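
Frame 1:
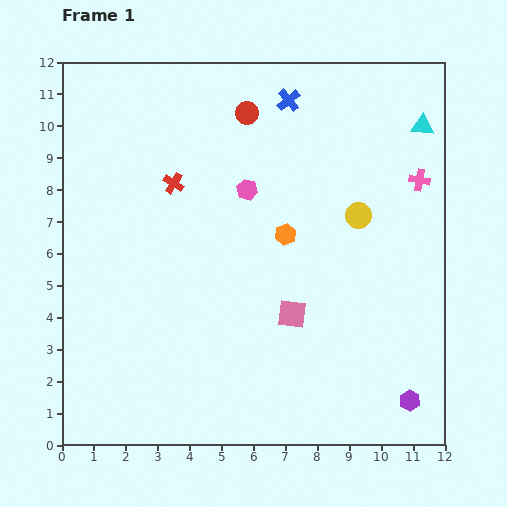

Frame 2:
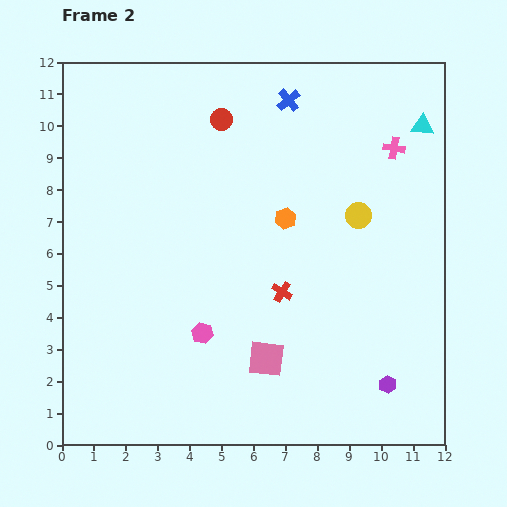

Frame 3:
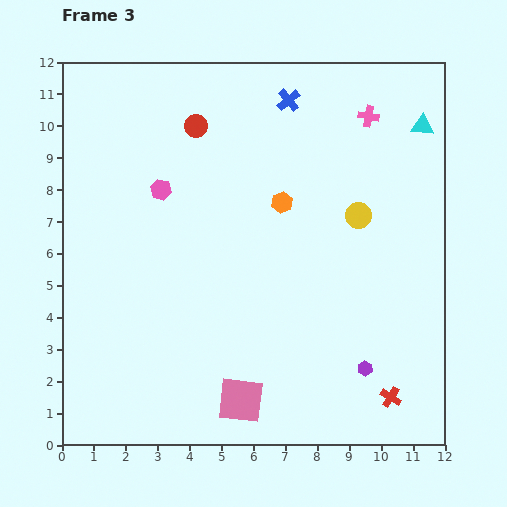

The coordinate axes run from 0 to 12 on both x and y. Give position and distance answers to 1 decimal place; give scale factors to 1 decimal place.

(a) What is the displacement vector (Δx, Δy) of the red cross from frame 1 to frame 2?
(3.4, -3.4)

The red cross was at (3.5, 8.2) in frame 1 and (6.9, 4.8) in frame 2.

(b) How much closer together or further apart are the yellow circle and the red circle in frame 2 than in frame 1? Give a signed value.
+0.5

Distance in frame 1: 4.7. Distance in frame 2: 5.2.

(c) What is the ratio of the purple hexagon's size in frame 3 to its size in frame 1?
0.7×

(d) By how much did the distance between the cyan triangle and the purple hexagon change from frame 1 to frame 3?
-0.8

Distance in frame 1: 8.6. Distance in frame 3: 7.8.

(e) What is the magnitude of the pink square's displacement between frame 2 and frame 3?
1.5

The pink square moved from (6.4, 2.7) to (5.6, 1.4), a distance of √(0.8² + 1.3²) ≈ 1.5.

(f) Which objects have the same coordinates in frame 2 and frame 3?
the cyan triangle, the blue cross, the yellow circle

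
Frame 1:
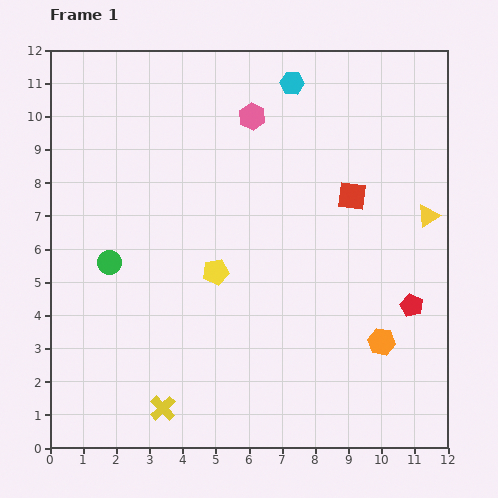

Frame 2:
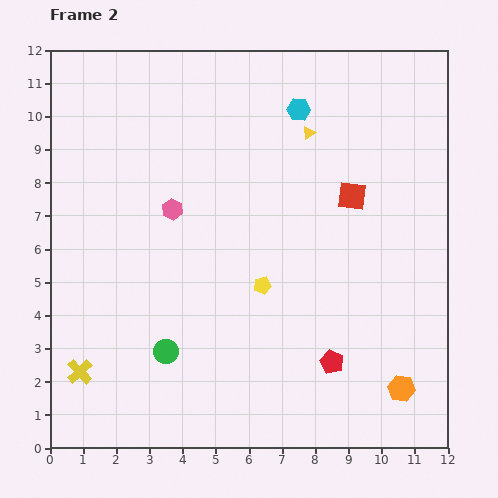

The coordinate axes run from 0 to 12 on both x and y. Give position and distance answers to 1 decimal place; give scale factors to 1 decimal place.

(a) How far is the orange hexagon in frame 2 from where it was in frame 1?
1.5

The orange hexagon moved from (10.0, 3.2) to (10.6, 1.8), a distance of √(0.6² + 1.4²) ≈ 1.5.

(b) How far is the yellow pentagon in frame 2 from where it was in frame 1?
1.5

The yellow pentagon moved from (5.0, 5.3) to (6.4, 4.9), a distance of √(1.4² + 0.4²) ≈ 1.5.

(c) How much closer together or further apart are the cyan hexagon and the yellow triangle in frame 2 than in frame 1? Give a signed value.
-4.9

Distance in frame 1: 5.7. Distance in frame 2: 0.8.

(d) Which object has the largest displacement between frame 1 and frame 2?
the yellow triangle

(moved 4.4; next 3.7)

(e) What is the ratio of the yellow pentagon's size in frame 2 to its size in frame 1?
0.7×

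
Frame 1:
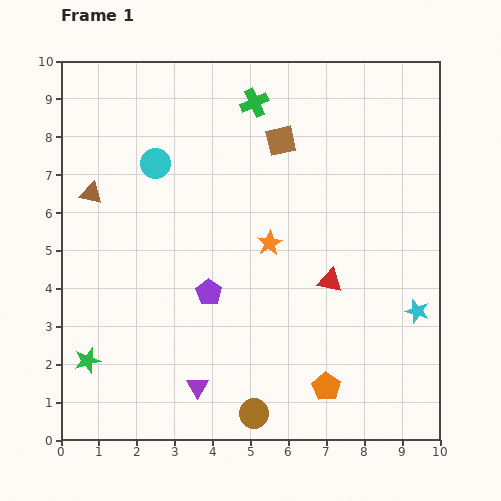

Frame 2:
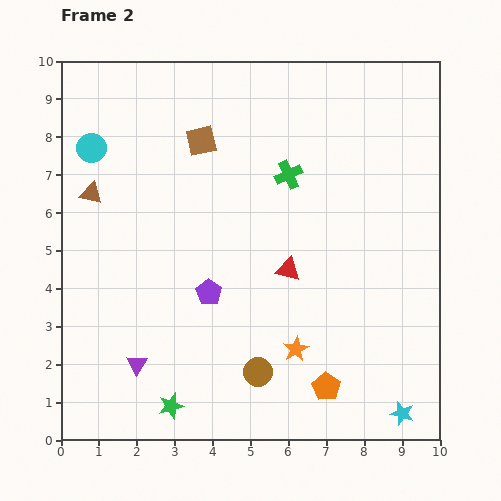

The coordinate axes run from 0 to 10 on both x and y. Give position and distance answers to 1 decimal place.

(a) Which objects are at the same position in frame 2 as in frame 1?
the purple pentagon, the brown triangle, the orange pentagon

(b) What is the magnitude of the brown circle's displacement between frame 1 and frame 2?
1.1

The brown circle moved from (5.1, 0.7) to (5.2, 1.8), a distance of √(0.1² + 1.1²) ≈ 1.1.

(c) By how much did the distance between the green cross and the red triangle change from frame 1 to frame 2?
-2.6

Distance in frame 1: 5.1. Distance in frame 2: 2.5.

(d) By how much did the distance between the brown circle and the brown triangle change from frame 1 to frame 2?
-0.8

Distance in frame 1: 7.2. Distance in frame 2: 6.4.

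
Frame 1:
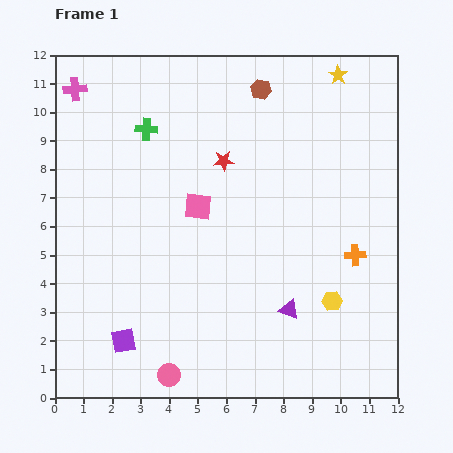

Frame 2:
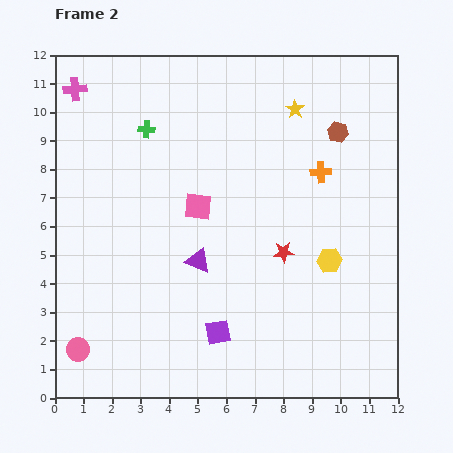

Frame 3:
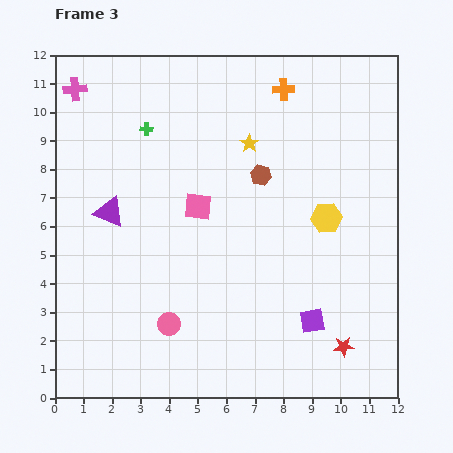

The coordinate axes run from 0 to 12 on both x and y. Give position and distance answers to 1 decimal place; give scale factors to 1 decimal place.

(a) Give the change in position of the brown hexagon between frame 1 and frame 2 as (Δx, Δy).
(2.7, -1.5)

The brown hexagon was at (7.2, 10.8) in frame 1 and (9.9, 9.3) in frame 2.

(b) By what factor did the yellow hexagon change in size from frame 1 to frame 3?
1.5×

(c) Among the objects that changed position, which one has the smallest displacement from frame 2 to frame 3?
the yellow hexagon

(moved 1.5)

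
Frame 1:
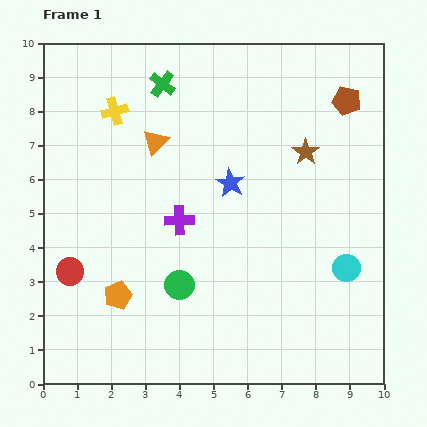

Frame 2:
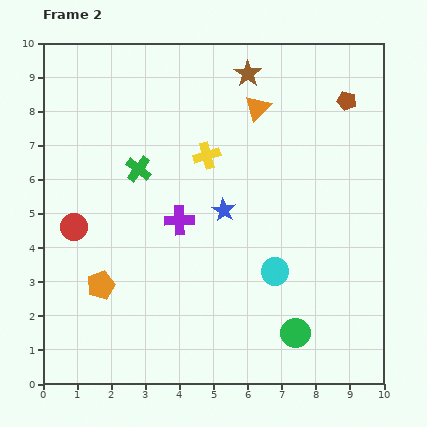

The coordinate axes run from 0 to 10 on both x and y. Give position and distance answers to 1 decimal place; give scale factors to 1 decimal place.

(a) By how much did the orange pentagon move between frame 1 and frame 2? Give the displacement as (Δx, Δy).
(-0.5, 0.3)

The orange pentagon was at (2.2, 2.6) in frame 1 and (1.7, 2.9) in frame 2.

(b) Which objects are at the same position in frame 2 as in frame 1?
the brown pentagon, the purple cross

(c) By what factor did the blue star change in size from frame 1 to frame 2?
0.8×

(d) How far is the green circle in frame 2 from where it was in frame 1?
3.7

The green circle moved from (4.0, 2.9) to (7.4, 1.5), a distance of √(3.4² + 1.4²) ≈ 3.7.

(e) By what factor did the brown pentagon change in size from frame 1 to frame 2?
0.7×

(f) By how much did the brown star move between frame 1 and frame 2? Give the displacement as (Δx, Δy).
(-1.7, 2.3)

The brown star was at (7.7, 6.8) in frame 1 and (6.0, 9.1) in frame 2.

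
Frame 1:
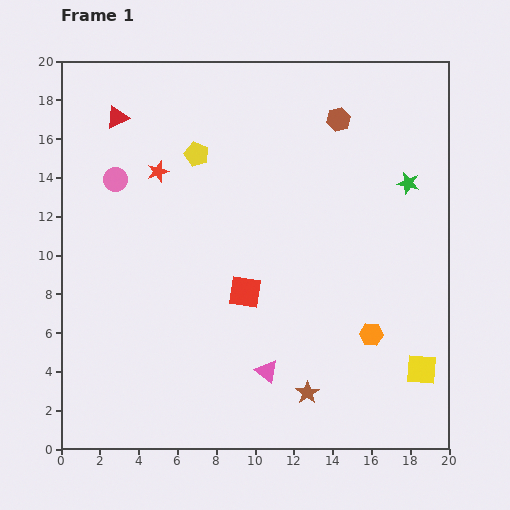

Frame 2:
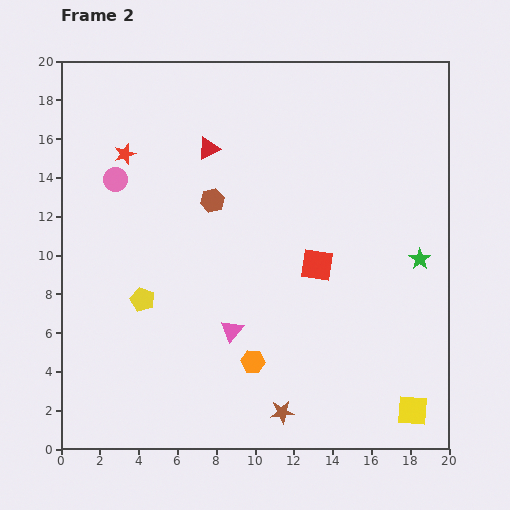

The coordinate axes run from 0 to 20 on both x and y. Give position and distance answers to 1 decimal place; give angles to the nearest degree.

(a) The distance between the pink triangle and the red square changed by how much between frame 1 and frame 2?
+1.4

Distance in frame 1: 4.2. Distance in frame 2: 5.6.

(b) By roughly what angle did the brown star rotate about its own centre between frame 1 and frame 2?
30° clockwise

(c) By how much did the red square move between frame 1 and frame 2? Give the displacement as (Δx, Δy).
(3.7, 1.4)

The red square was at (9.5, 8.1) in frame 1 and (13.2, 9.5) in frame 2.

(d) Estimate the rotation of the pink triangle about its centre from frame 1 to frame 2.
31° clockwise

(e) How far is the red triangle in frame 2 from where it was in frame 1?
5.0

The red triangle moved from (2.9, 17.1) to (7.6, 15.5), a distance of √(4.7² + 1.6²) ≈ 5.0.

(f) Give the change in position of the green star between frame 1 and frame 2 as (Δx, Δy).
(0.6, -3.9)

The green star was at (17.9, 13.7) in frame 1 and (18.5, 9.8) in frame 2.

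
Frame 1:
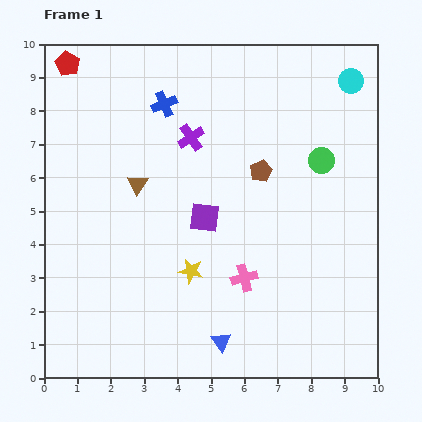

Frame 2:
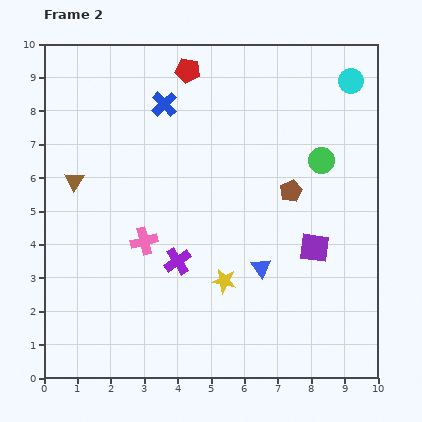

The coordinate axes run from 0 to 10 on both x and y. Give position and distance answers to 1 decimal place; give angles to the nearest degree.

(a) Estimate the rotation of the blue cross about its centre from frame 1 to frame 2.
21° counter-clockwise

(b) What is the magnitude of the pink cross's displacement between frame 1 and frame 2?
3.2

The pink cross moved from (6.0, 3.0) to (3.0, 4.1), a distance of √(3.0² + 1.1²) ≈ 3.2.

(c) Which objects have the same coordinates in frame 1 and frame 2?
the cyan circle, the green circle, the blue cross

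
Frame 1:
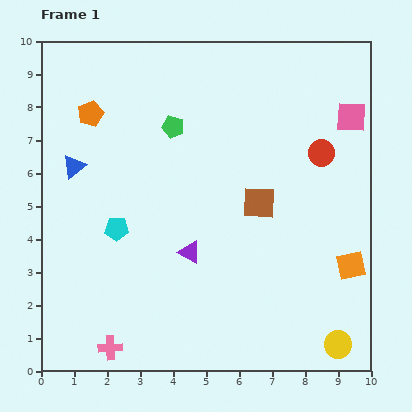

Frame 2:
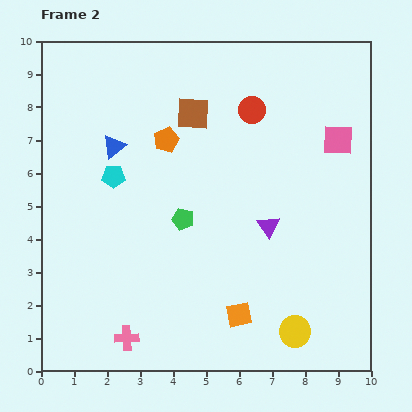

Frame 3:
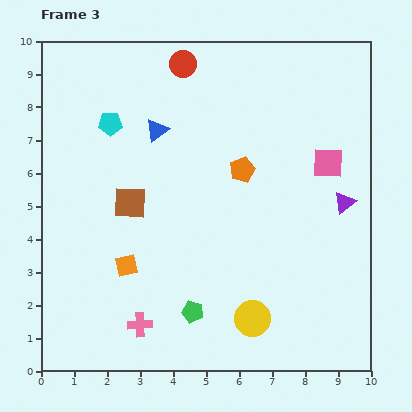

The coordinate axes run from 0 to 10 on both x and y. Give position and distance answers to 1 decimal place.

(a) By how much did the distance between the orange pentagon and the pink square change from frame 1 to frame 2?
-2.7

Distance in frame 1: 7.9. Distance in frame 2: 5.2.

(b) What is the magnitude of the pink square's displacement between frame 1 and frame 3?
1.6

The pink square moved from (9.4, 7.7) to (8.7, 6.3), a distance of √(0.7² + 1.4²) ≈ 1.6.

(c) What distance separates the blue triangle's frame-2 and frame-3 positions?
1.4

The blue triangle moved from (2.2, 6.8) to (3.5, 7.3), a distance of √(1.3² + 0.5²) ≈ 1.4.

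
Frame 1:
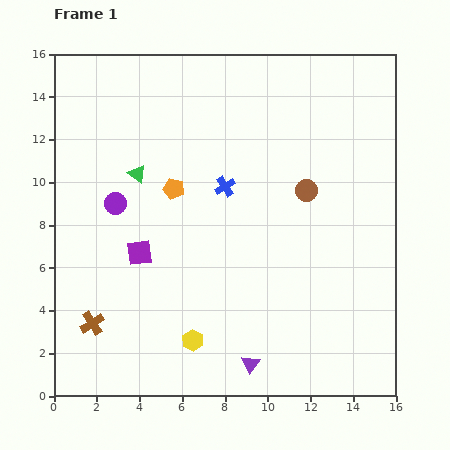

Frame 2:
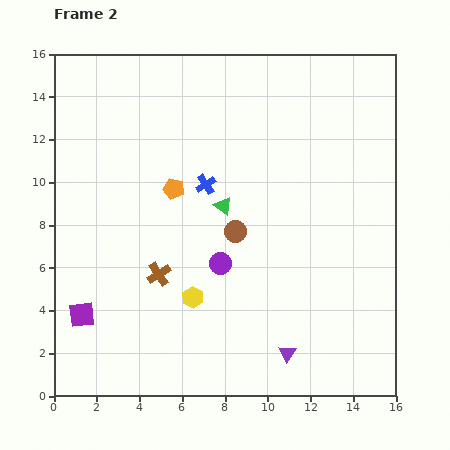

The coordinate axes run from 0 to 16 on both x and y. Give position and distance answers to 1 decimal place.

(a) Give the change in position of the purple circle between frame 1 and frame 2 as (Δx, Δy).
(4.9, -2.8)

The purple circle was at (2.9, 9.0) in frame 1 and (7.8, 6.2) in frame 2.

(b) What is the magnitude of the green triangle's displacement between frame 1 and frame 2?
4.3

The green triangle moved from (3.9, 10.4) to (7.9, 8.9), a distance of √(4.0² + 1.5²) ≈ 4.3.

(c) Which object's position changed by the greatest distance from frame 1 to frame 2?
the purple circle

(moved 5.6; next 4.3)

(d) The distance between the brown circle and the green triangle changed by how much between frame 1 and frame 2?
-6.6

Distance in frame 1: 7.9. Distance in frame 2: 1.3.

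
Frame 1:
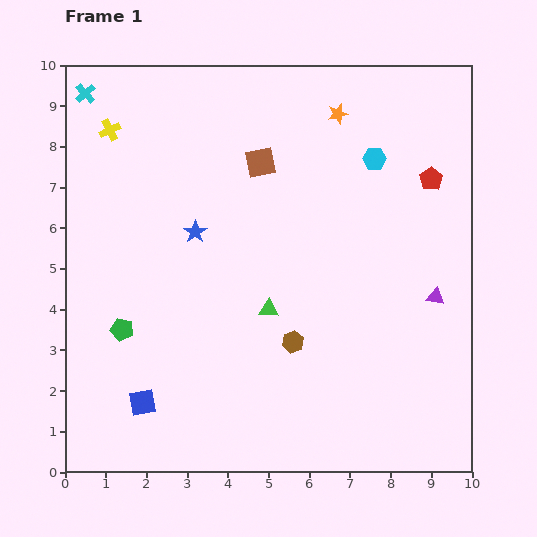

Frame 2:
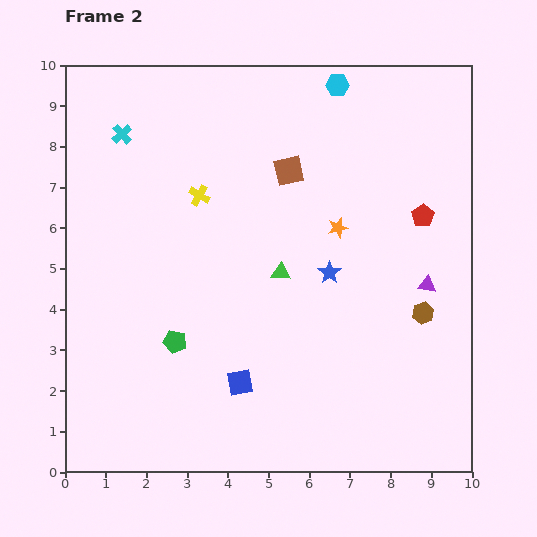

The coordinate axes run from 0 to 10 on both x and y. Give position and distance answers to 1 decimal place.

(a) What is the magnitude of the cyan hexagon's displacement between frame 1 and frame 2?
2.0

The cyan hexagon moved from (7.6, 7.7) to (6.7, 9.5), a distance of √(0.9² + 1.8²) ≈ 2.0.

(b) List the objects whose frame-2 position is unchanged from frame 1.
none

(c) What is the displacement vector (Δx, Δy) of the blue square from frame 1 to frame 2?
(2.4, 0.5)

The blue square was at (1.9, 1.7) in frame 1 and (4.3, 2.2) in frame 2.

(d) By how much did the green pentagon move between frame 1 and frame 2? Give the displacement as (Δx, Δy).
(1.3, -0.3)

The green pentagon was at (1.4, 3.5) in frame 1 and (2.7, 3.2) in frame 2.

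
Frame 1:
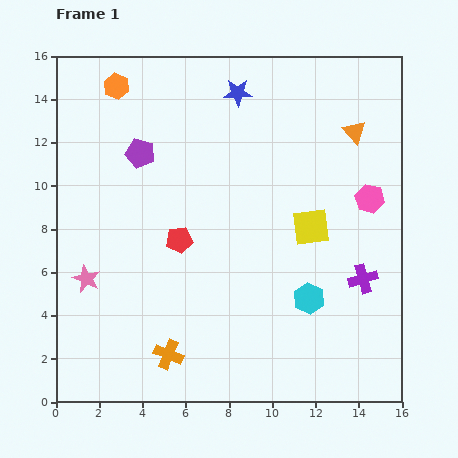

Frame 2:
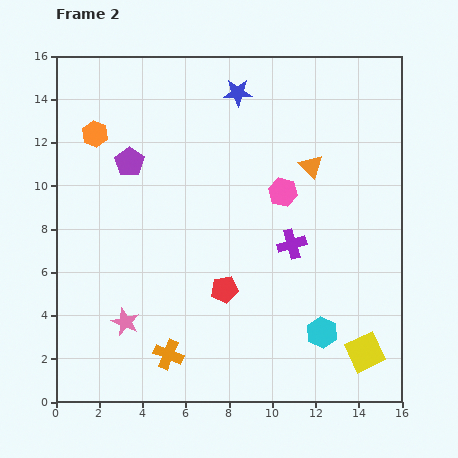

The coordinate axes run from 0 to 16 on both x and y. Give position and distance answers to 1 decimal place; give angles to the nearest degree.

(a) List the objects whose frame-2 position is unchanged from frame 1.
the blue star, the orange cross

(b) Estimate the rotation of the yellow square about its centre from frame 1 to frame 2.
18° counter-clockwise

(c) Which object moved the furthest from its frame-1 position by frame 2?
the yellow square

(moved 6.3; next 4.0)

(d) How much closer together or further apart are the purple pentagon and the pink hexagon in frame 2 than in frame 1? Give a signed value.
-3.6

Distance in frame 1: 10.8. Distance in frame 2: 7.2.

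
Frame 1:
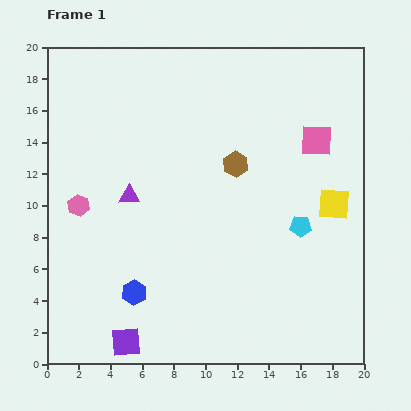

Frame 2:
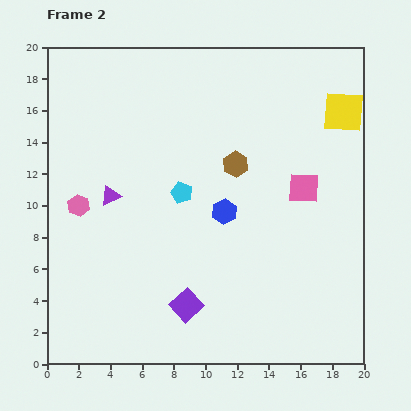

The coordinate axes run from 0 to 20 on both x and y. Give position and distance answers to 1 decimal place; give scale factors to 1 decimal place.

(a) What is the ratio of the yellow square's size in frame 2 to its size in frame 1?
1.3×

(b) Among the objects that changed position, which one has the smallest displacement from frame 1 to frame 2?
the purple triangle

(moved 1.2)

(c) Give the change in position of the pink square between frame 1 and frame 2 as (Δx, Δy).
(-0.8, -3.0)

The pink square was at (17.0, 14.1) in frame 1 and (16.2, 11.1) in frame 2.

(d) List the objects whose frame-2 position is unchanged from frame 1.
the pink hexagon, the brown hexagon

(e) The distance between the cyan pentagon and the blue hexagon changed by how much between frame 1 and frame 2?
-8.3

Distance in frame 1: 11.3. Distance in frame 2: 3.0.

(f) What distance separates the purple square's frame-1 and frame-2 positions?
4.4

The purple square moved from (5.0, 1.4) to (8.8, 3.7), a distance of √(3.8² + 2.3²) ≈ 4.4.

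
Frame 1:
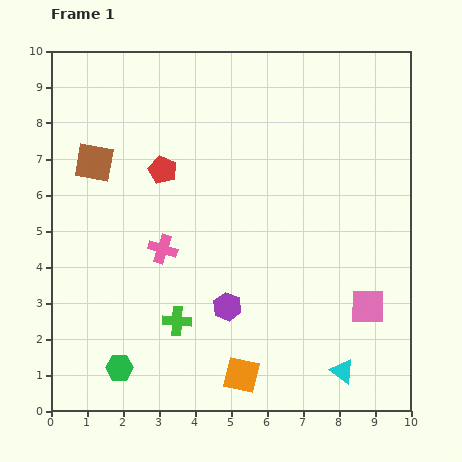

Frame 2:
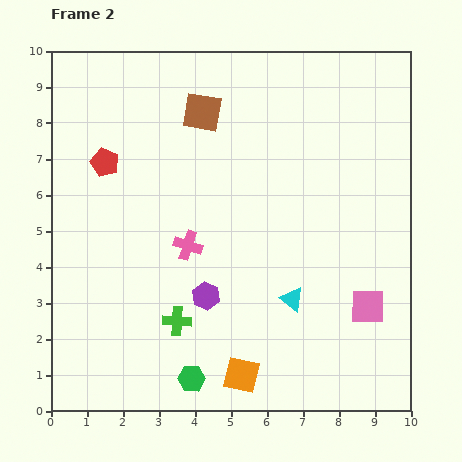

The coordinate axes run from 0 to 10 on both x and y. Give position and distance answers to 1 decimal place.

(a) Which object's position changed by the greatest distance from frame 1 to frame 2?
the brown square

(moved 3.3; next 2.4)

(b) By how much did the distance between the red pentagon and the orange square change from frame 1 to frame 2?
+0.9

Distance in frame 1: 6.1. Distance in frame 2: 7.0.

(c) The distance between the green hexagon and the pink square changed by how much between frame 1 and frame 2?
-1.8

Distance in frame 1: 7.1. Distance in frame 2: 5.3.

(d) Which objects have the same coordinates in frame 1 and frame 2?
the green cross, the orange square, the pink square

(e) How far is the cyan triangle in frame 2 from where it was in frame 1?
2.4

The cyan triangle moved from (8.1, 1.1) to (6.7, 3.1), a distance of √(1.4² + 2.0²) ≈ 2.4.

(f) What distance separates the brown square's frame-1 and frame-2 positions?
3.3

The brown square moved from (1.2, 6.9) to (4.2, 8.3), a distance of √(3.0² + 1.4²) ≈ 3.3.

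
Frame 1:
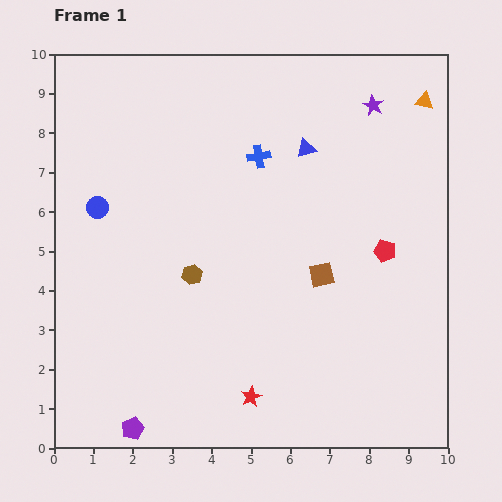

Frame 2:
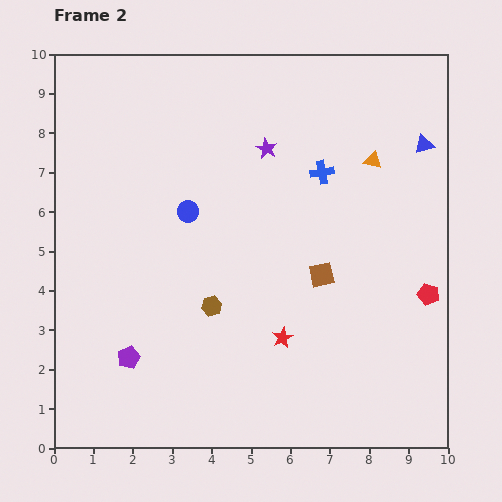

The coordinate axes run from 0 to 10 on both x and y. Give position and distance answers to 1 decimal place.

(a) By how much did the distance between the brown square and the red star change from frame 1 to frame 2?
-1.7

Distance in frame 1: 3.6. Distance in frame 2: 1.9.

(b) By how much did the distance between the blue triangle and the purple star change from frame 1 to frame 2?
+2.0

Distance in frame 1: 2.0. Distance in frame 2: 4.0.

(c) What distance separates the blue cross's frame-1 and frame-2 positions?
1.6

The blue cross moved from (5.2, 7.4) to (6.8, 7.0), a distance of √(1.6² + 0.4²) ≈ 1.6.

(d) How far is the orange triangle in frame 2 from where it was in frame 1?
2.0

The orange triangle moved from (9.4, 8.8) to (8.1, 7.3), a distance of √(1.3² + 1.5²) ≈ 2.0.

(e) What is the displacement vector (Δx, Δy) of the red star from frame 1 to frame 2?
(0.8, 1.5)

The red star was at (5.0, 1.3) in frame 1 and (5.8, 2.8) in frame 2.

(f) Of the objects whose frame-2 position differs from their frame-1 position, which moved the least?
the brown hexagon

(moved 0.9)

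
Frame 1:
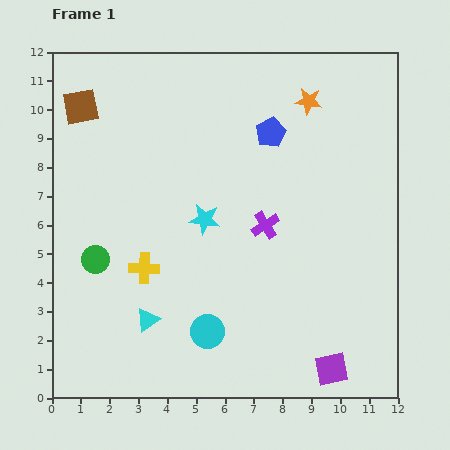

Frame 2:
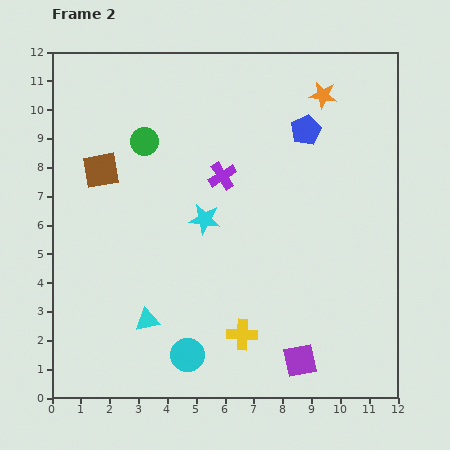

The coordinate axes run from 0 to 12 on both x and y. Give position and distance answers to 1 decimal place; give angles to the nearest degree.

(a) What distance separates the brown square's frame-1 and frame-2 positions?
2.3

The brown square moved from (1.0, 10.1) to (1.7, 7.9), a distance of √(0.7² + 2.2²) ≈ 2.3.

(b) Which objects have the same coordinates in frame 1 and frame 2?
the cyan star, the cyan triangle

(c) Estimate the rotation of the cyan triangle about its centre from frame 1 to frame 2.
26° clockwise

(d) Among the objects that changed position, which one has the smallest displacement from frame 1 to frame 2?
the orange star

(moved 0.5)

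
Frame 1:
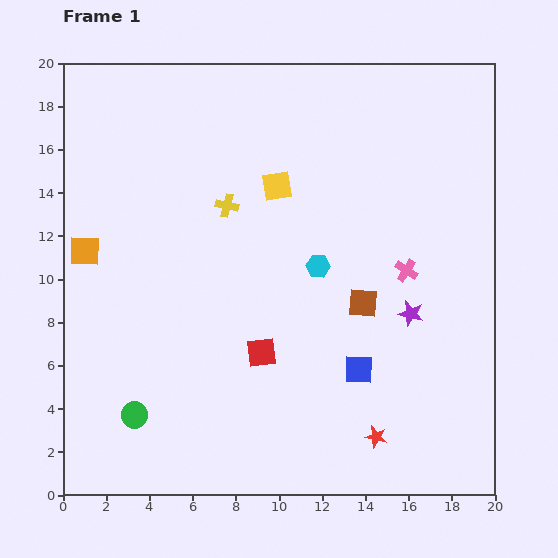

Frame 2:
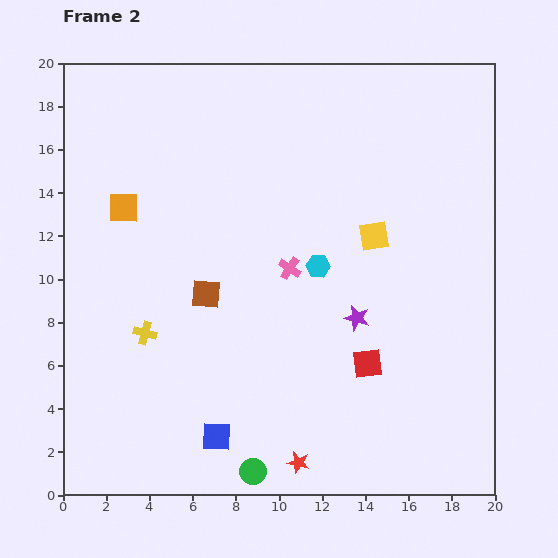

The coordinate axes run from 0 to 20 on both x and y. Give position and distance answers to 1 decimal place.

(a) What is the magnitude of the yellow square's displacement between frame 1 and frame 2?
5.1

The yellow square moved from (9.9, 14.3) to (14.4, 12.0), a distance of √(4.5² + 2.3²) ≈ 5.1.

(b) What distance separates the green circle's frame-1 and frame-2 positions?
6.1

The green circle moved from (3.3, 3.7) to (8.8, 1.1), a distance of √(5.5² + 2.6²) ≈ 6.1.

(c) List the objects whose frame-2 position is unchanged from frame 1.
the cyan hexagon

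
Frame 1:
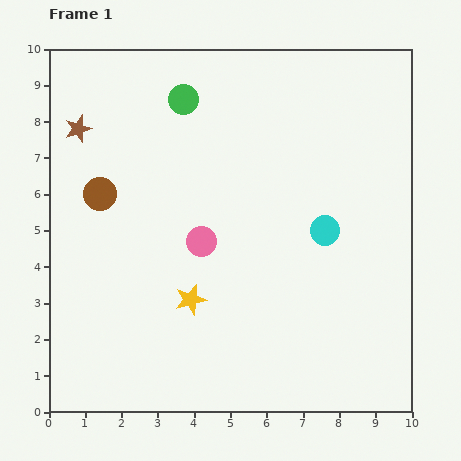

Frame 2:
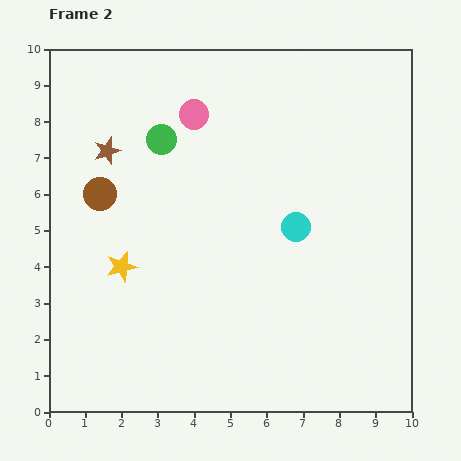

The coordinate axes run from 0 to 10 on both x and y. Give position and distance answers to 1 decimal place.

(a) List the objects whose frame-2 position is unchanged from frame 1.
the brown circle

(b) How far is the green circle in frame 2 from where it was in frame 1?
1.3

The green circle moved from (3.7, 8.6) to (3.1, 7.5), a distance of √(0.6² + 1.1²) ≈ 1.3.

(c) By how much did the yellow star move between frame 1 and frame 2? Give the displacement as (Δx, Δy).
(-1.9, 0.9)

The yellow star was at (3.9, 3.1) in frame 1 and (2.0, 4.0) in frame 2.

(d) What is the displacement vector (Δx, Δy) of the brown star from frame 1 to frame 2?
(0.8, -0.6)

The brown star was at (0.8, 7.8) in frame 1 and (1.6, 7.2) in frame 2.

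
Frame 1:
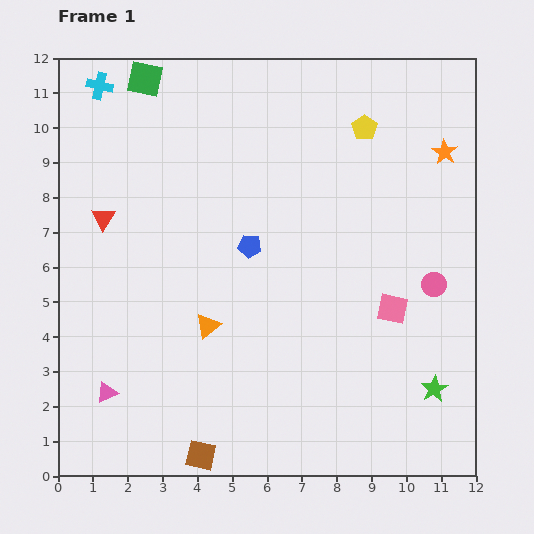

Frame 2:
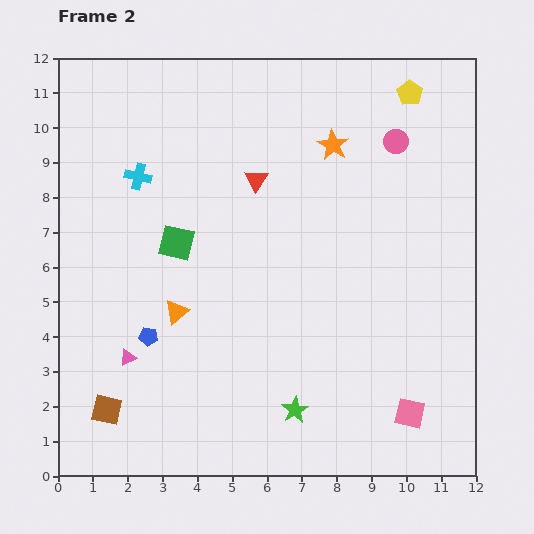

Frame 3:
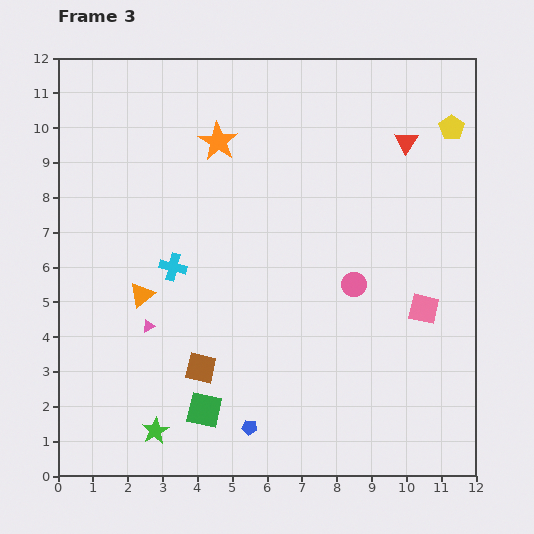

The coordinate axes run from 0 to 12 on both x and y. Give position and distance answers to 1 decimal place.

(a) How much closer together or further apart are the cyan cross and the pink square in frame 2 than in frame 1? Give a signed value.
-0.3

Distance in frame 1: 10.6. Distance in frame 2: 10.3.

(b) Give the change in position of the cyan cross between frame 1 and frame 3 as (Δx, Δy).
(2.1, -5.2)

The cyan cross was at (1.2, 11.2) in frame 1 and (3.3, 6.0) in frame 3.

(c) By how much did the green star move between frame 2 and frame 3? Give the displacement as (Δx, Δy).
(-4.0, -0.6)

The green star was at (6.8, 1.9) in frame 2 and (2.8, 1.3) in frame 3.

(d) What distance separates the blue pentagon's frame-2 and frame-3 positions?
3.9

The blue pentagon moved from (2.6, 4.0) to (5.5, 1.4), a distance of √(2.9² + 2.6²) ≈ 3.9.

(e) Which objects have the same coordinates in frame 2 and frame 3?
none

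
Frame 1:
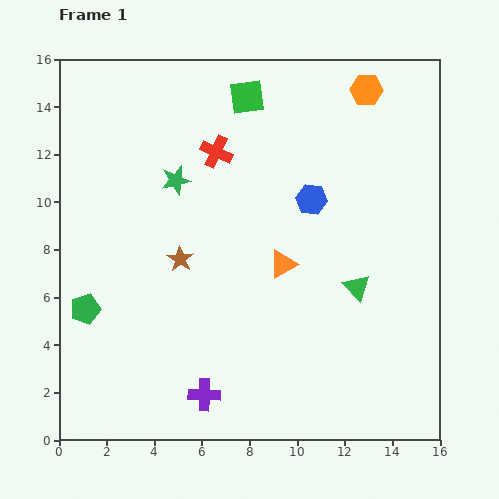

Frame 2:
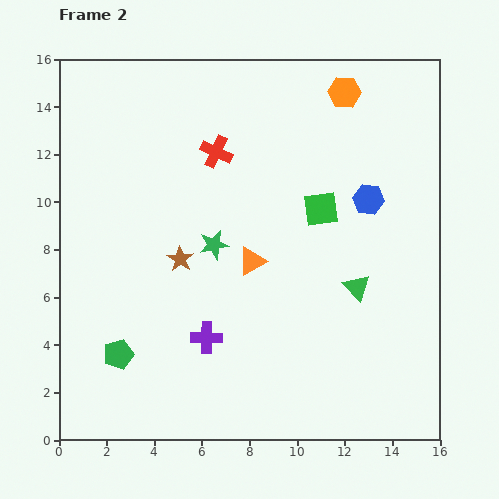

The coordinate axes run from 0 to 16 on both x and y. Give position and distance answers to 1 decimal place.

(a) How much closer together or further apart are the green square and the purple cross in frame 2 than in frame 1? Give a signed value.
-5.4

Distance in frame 1: 12.6. Distance in frame 2: 7.2.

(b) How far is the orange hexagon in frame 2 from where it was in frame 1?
0.9

The orange hexagon moved from (12.9, 14.7) to (12.0, 14.6), a distance of √(0.9² + 0.1²) ≈ 0.9.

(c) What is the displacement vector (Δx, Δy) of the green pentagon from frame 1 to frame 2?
(1.4, -1.9)

The green pentagon was at (1.1, 5.5) in frame 1 and (2.5, 3.6) in frame 2.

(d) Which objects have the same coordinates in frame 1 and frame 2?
the red cross, the brown star, the green triangle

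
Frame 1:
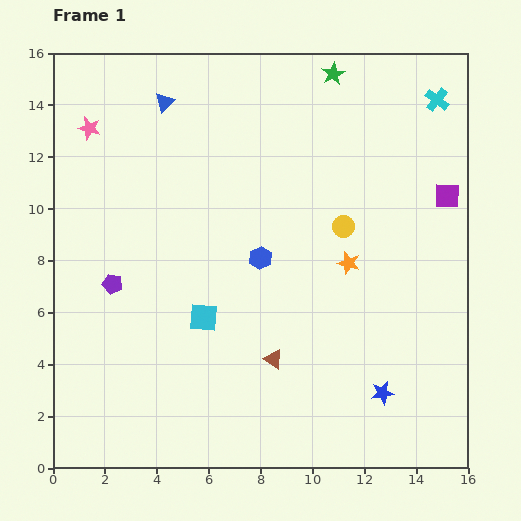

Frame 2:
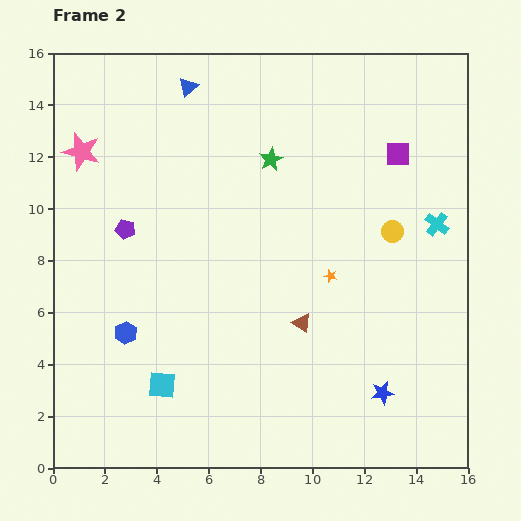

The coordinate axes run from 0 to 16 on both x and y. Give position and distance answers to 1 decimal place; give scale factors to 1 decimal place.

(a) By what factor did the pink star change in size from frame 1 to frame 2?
1.7×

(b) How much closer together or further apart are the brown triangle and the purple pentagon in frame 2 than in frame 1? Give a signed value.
+0.9

Distance in frame 1: 6.8. Distance in frame 2: 7.7.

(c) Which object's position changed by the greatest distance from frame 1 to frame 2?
the blue hexagon

(moved 6.0; next 4.8)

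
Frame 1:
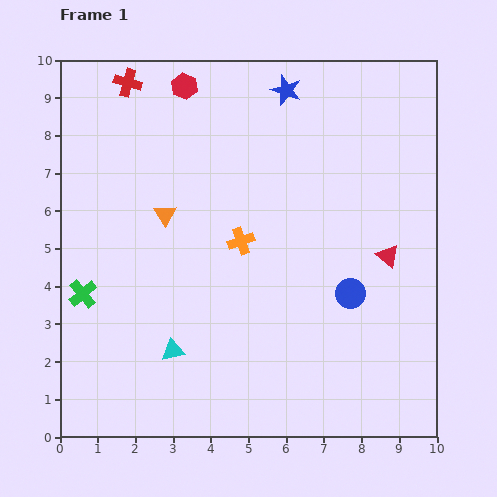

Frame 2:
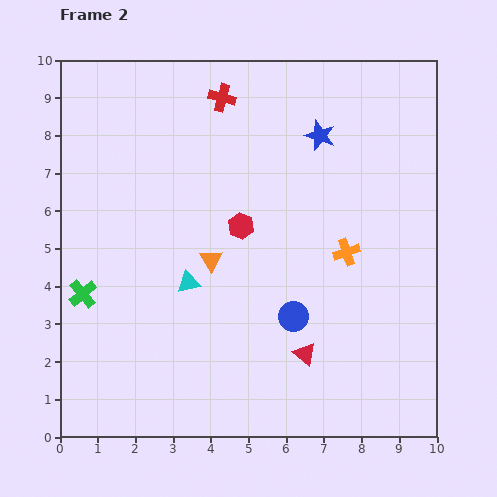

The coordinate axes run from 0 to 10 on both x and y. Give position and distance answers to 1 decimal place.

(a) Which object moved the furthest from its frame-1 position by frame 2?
the red hexagon

(moved 4.0; next 3.4)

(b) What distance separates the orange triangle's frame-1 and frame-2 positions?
1.7

The orange triangle moved from (2.8, 5.9) to (4.0, 4.7), a distance of √(1.2² + 1.2²) ≈ 1.7.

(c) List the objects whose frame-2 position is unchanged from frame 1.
the green cross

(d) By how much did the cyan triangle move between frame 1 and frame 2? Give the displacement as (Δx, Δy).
(0.4, 1.8)

The cyan triangle was at (3.0, 2.3) in frame 1 and (3.4, 4.1) in frame 2.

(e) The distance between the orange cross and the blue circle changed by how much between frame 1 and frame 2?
-1.0

Distance in frame 1: 3.2. Distance in frame 2: 2.2.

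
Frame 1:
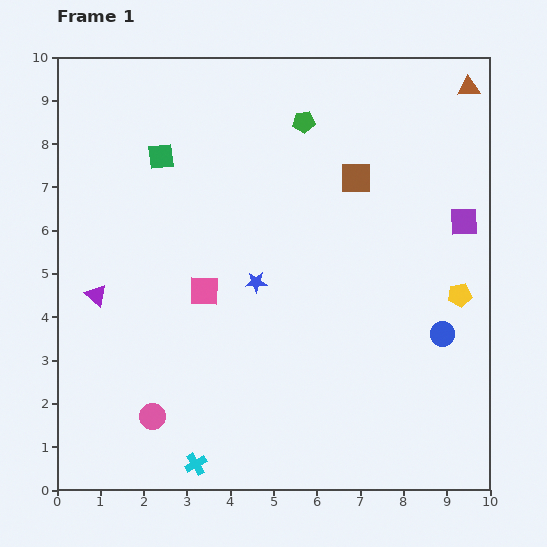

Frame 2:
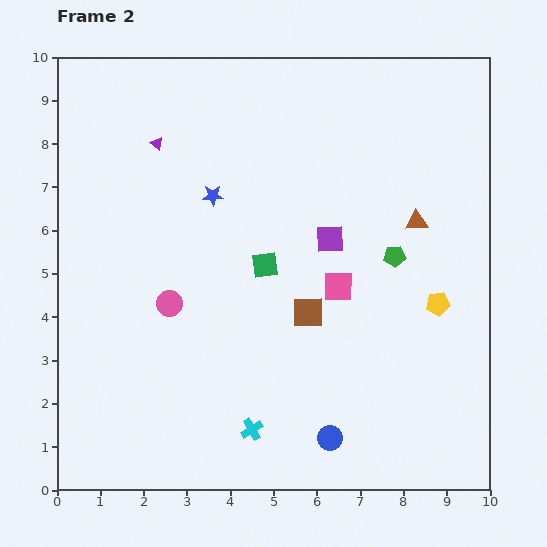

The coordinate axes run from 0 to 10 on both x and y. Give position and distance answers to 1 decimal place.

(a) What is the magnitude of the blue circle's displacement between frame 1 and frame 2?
3.5

The blue circle moved from (8.9, 3.6) to (6.3, 1.2), a distance of √(2.6² + 2.4²) ≈ 3.5.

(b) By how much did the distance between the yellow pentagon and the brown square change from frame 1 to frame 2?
-0.6

Distance in frame 1: 3.6. Distance in frame 2: 3.0.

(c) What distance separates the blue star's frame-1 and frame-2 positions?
2.2

The blue star moved from (4.6, 4.8) to (3.6, 6.8), a distance of √(1.0² + 2.0²) ≈ 2.2.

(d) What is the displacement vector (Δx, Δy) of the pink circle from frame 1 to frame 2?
(0.4, 2.6)

The pink circle was at (2.2, 1.7) in frame 1 and (2.6, 4.3) in frame 2.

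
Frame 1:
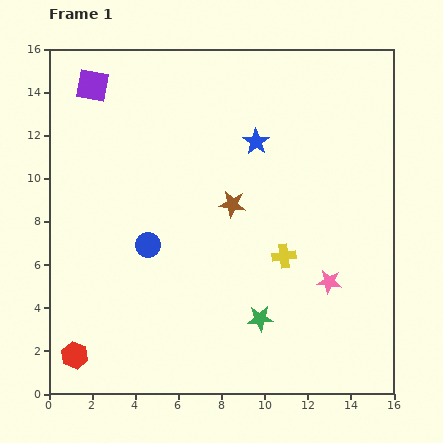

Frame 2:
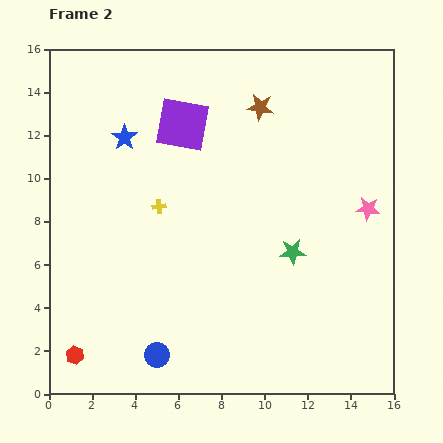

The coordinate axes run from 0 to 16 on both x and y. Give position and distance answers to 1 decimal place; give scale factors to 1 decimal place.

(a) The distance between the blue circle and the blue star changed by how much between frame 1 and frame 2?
+3.3

Distance in frame 1: 6.9. Distance in frame 2: 10.2.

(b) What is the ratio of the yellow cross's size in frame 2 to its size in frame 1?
0.6×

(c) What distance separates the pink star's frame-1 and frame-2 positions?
3.8

The pink star moved from (13.0, 5.2) to (14.8, 8.6), a distance of √(1.8² + 3.4²) ≈ 3.8.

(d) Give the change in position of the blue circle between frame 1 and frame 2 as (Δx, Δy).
(0.4, -5.1)

The blue circle was at (4.6, 6.9) in frame 1 and (5.0, 1.8) in frame 2.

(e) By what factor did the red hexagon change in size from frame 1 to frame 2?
0.7×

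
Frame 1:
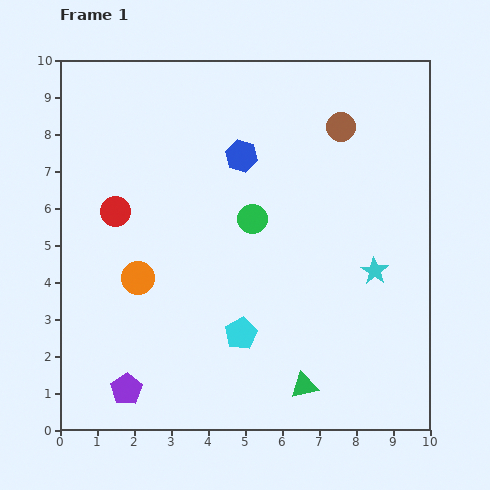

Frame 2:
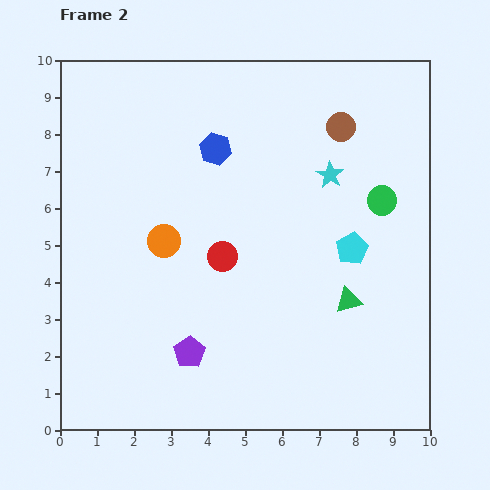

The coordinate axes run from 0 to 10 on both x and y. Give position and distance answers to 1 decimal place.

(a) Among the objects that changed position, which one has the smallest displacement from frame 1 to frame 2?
the blue hexagon

(moved 0.7)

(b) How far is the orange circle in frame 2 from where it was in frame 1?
1.2

The orange circle moved from (2.1, 4.1) to (2.8, 5.1), a distance of √(0.7² + 1.0²) ≈ 1.2.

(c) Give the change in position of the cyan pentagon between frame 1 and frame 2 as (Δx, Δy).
(3.0, 2.3)

The cyan pentagon was at (4.9, 2.6) in frame 1 and (7.9, 4.9) in frame 2.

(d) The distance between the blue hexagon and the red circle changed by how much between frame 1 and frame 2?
-0.8

Distance in frame 1: 3.7. Distance in frame 2: 2.9.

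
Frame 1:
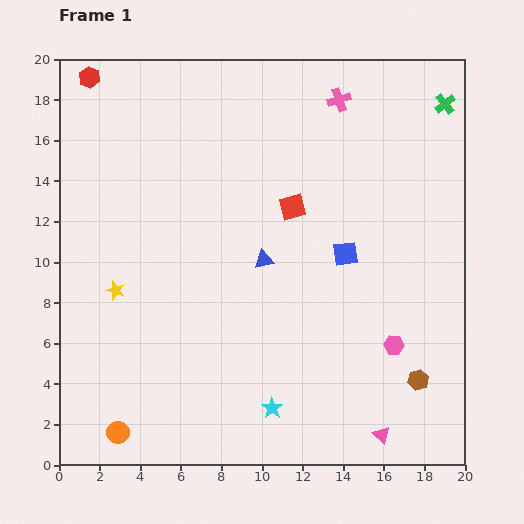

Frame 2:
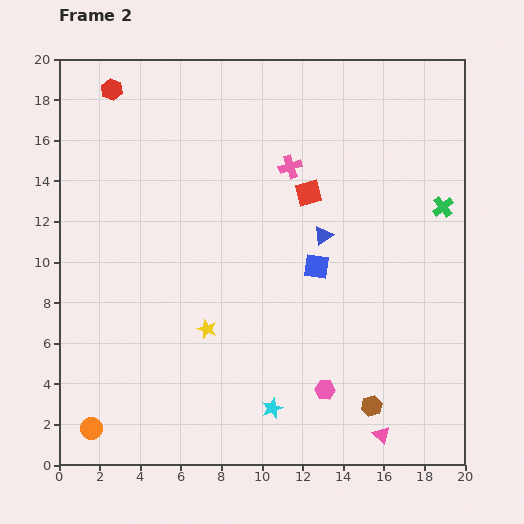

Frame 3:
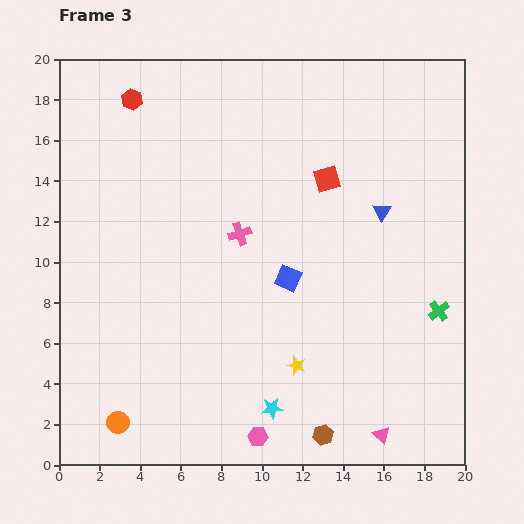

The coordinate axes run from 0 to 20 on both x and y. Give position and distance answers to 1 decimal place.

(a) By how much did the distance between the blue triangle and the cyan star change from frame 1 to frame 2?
+1.6

Distance in frame 1: 7.3. Distance in frame 2: 8.9.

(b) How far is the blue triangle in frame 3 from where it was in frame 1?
6.3

The blue triangle moved from (10.1, 10.1) to (15.9, 12.5), a distance of √(5.8² + 2.4²) ≈ 6.3.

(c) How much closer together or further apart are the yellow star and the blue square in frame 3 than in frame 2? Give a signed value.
-1.9

Distance in frame 2: 6.2. Distance in frame 3: 4.3.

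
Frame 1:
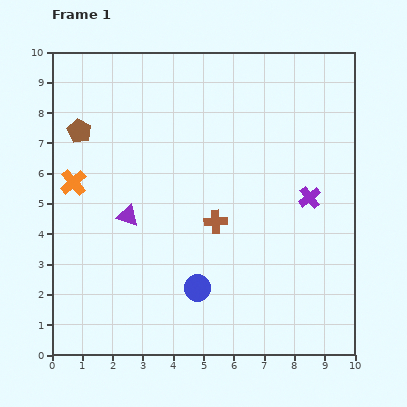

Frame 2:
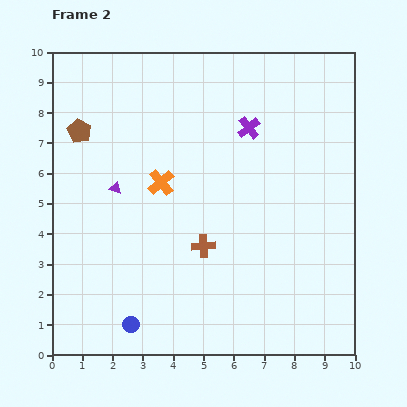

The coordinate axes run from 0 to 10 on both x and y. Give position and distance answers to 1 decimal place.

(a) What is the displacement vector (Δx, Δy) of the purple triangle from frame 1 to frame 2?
(-0.4, 0.9)

The purple triangle was at (2.5, 4.6) in frame 1 and (2.1, 5.5) in frame 2.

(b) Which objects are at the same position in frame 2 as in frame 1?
the brown pentagon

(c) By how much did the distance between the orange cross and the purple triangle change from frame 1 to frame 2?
-0.6

Distance in frame 1: 2.1. Distance in frame 2: 1.5.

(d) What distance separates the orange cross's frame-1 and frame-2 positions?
2.9

The orange cross moved from (0.7, 5.7) to (3.6, 5.7), a distance of √(2.9² + 0.0²) ≈ 2.9.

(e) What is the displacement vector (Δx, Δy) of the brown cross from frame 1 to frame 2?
(-0.4, -0.8)

The brown cross was at (5.4, 4.4) in frame 1 and (5.0, 3.6) in frame 2.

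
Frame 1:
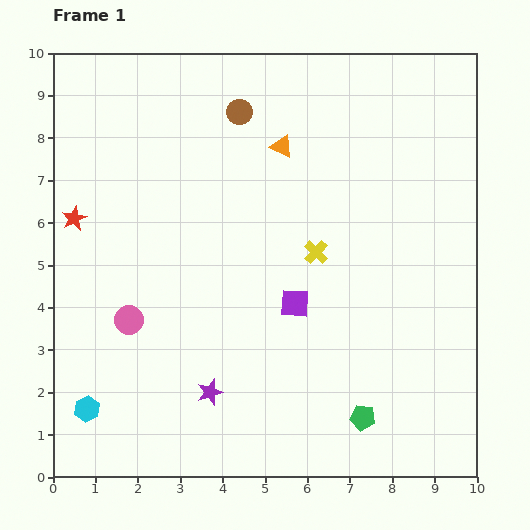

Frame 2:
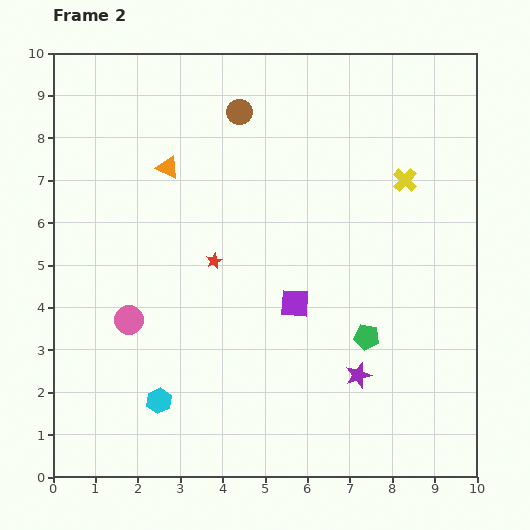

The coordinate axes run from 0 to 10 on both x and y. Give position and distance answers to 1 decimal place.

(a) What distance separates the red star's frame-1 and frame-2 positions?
3.4

The red star moved from (0.5, 6.1) to (3.8, 5.1), a distance of √(3.3² + 1.0²) ≈ 3.4.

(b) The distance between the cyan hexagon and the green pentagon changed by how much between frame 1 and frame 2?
-1.4

Distance in frame 1: 6.5. Distance in frame 2: 5.1.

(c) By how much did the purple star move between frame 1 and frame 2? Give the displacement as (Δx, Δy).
(3.5, 0.4)

The purple star was at (3.7, 2.0) in frame 1 and (7.2, 2.4) in frame 2.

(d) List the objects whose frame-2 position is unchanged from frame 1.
the pink circle, the brown circle, the purple square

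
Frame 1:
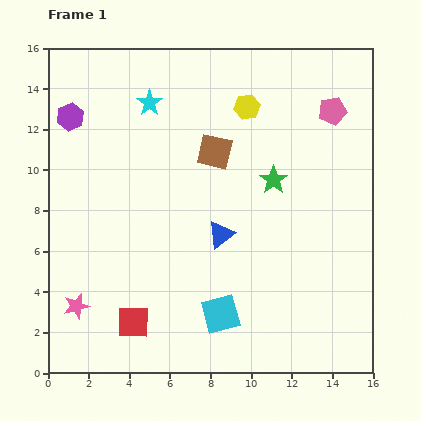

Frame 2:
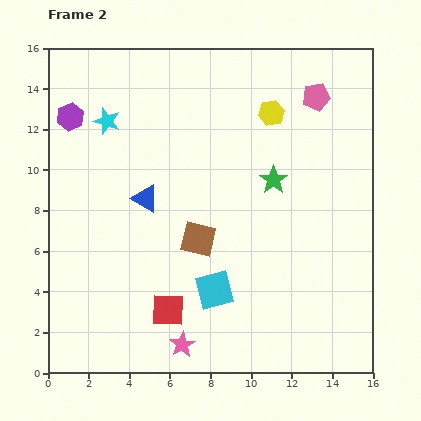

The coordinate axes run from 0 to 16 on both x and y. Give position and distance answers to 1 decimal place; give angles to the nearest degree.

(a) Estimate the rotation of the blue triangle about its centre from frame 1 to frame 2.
55° counter-clockwise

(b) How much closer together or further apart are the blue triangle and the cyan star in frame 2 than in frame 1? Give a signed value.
-3.2

Distance in frame 1: 7.4. Distance in frame 2: 4.2.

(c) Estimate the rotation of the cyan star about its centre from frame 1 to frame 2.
19° counter-clockwise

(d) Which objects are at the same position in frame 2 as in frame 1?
the purple hexagon, the green star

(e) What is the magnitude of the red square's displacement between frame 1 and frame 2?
1.8

The red square moved from (4.2, 2.5) to (5.9, 3.1), a distance of √(1.7² + 0.6²) ≈ 1.8.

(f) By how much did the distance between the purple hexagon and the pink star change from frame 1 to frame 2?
+3.2

Distance in frame 1: 9.3. Distance in frame 2: 12.5.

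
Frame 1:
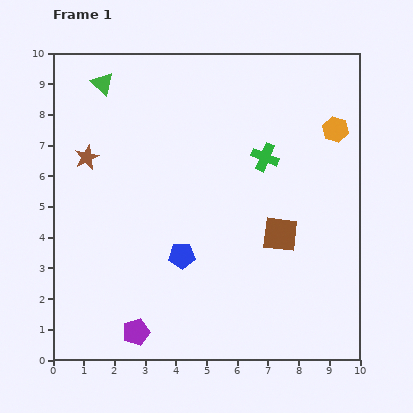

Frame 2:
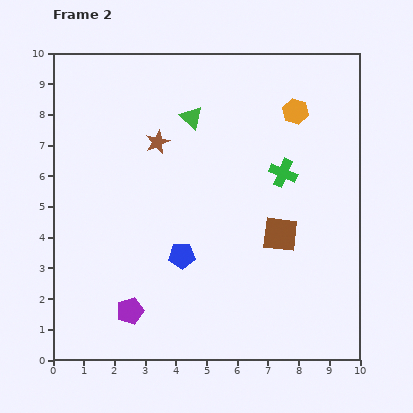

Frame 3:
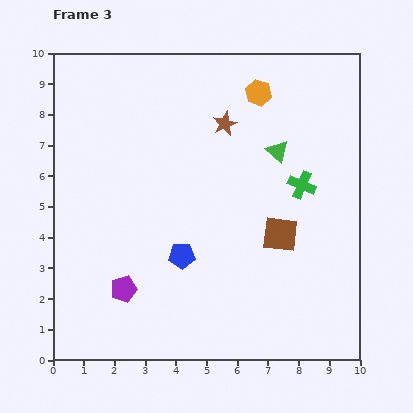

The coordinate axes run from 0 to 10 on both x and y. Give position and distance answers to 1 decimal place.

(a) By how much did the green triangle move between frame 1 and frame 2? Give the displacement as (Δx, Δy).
(2.9, -1.1)

The green triangle was at (1.6, 9.0) in frame 1 and (4.5, 7.9) in frame 2.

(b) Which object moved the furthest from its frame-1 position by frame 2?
the green triangle

(moved 3.1; next 2.4)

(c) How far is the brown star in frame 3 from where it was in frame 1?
4.6

The brown star moved from (1.1, 6.6) to (5.6, 7.7), a distance of √(4.5² + 1.1²) ≈ 4.6.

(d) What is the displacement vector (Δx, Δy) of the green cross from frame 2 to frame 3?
(0.6, -0.4)

The green cross was at (7.5, 6.1) in frame 2 and (8.1, 5.7) in frame 3.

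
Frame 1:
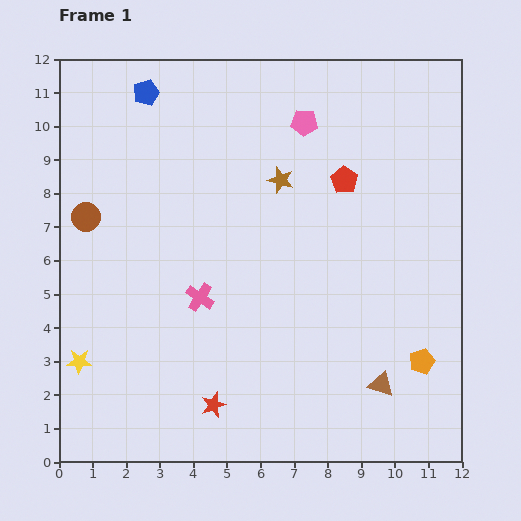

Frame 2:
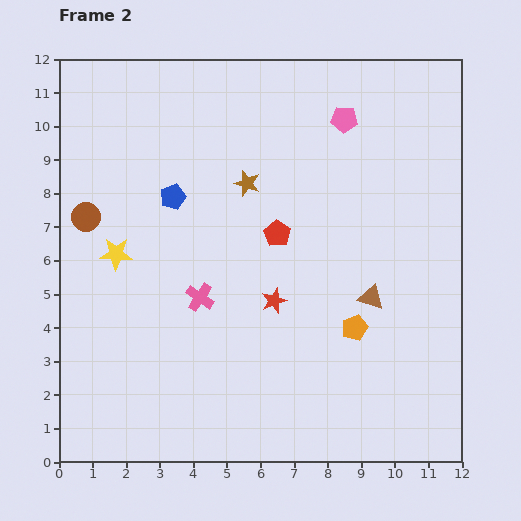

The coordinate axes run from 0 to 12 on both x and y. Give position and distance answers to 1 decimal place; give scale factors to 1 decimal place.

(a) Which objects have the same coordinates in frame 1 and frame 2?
the pink cross, the brown circle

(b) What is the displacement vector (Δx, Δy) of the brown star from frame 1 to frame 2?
(-1.0, -0.1)

The brown star was at (6.6, 8.4) in frame 1 and (5.6, 8.3) in frame 2.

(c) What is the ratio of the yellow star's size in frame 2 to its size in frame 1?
1.3×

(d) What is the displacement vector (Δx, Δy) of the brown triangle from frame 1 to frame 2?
(-0.3, 2.6)

The brown triangle was at (9.6, 2.3) in frame 1 and (9.3, 4.9) in frame 2.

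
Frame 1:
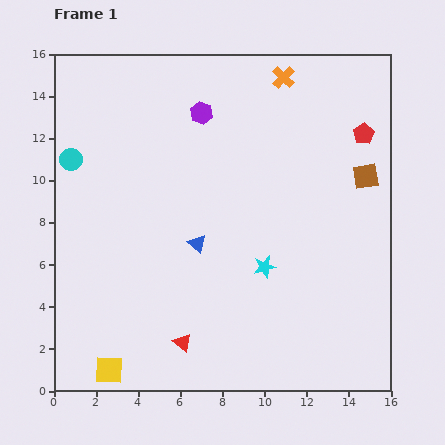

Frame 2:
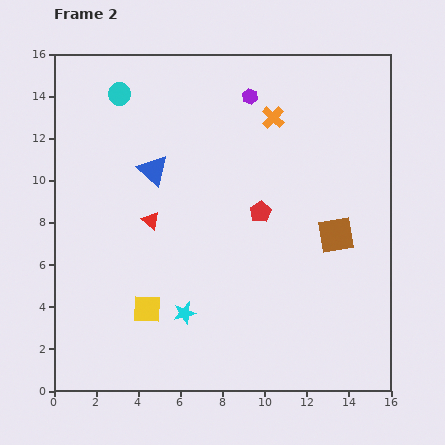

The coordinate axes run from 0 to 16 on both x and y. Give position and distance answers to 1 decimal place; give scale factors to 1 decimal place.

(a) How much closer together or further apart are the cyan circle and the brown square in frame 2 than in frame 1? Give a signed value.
-1.7

Distance in frame 1: 14.0. Distance in frame 2: 12.3.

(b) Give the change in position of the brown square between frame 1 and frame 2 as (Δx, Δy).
(-1.4, -2.8)

The brown square was at (14.8, 10.2) in frame 1 and (13.4, 7.4) in frame 2.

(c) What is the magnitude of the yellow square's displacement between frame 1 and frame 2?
3.4

The yellow square moved from (2.6, 1.0) to (4.4, 3.9), a distance of √(1.8² + 2.9²) ≈ 3.4.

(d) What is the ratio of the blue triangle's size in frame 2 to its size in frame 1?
1.7×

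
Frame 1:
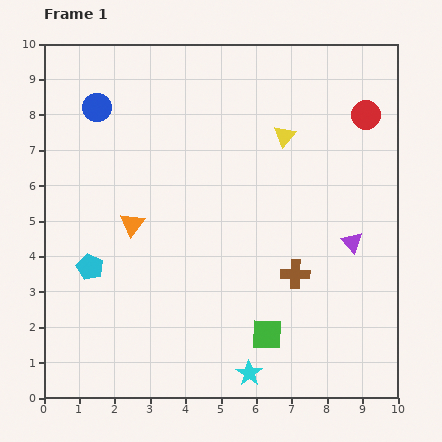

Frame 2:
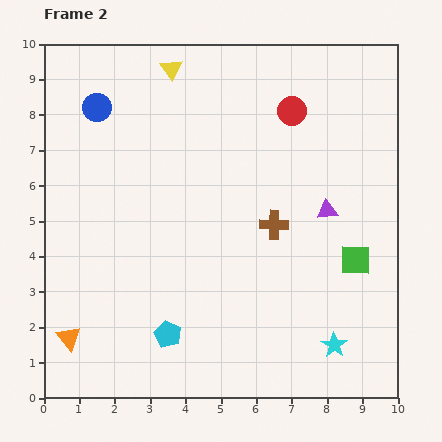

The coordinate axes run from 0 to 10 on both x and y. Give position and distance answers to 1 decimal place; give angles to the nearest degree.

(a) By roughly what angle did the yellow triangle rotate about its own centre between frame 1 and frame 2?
15° counter-clockwise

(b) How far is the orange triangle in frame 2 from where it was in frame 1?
3.7

The orange triangle moved from (2.5, 4.9) to (0.7, 1.7), a distance of √(1.8² + 3.2²) ≈ 3.7.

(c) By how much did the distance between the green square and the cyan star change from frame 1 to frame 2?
+1.3

Distance in frame 1: 1.2. Distance in frame 2: 2.5.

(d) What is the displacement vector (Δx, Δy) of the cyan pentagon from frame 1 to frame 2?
(2.2, -1.9)

The cyan pentagon was at (1.3, 3.7) in frame 1 and (3.5, 1.8) in frame 2.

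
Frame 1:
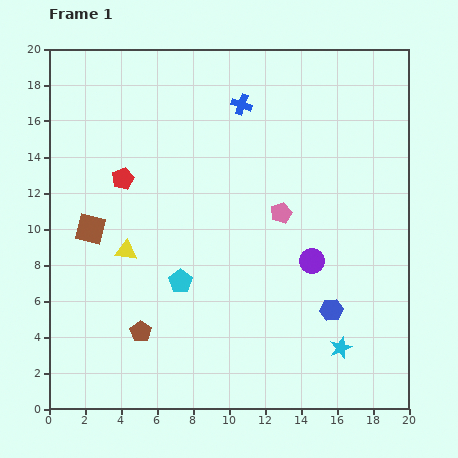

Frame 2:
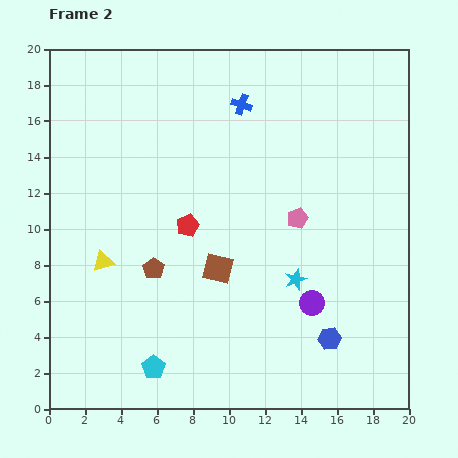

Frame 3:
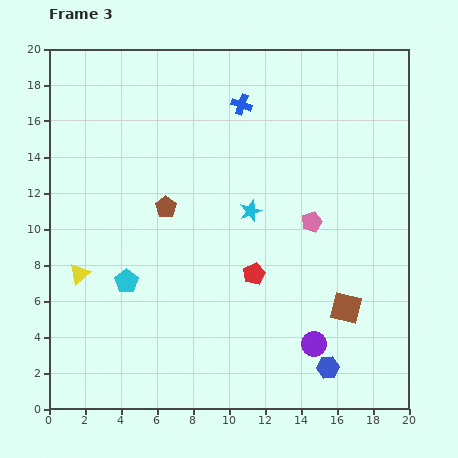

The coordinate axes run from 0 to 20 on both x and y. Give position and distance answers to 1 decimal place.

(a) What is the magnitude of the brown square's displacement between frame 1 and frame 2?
7.4

The brown square moved from (2.3, 10.0) to (9.4, 7.8), a distance of √(7.1² + 2.2²) ≈ 7.4.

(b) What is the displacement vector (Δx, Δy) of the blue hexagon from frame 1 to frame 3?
(-0.2, -3.2)

The blue hexagon was at (15.7, 5.5) in frame 1 and (15.5, 2.3) in frame 3.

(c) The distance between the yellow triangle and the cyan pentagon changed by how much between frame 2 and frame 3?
-3.9

Distance in frame 2: 6.5. Distance in frame 3: 2.6.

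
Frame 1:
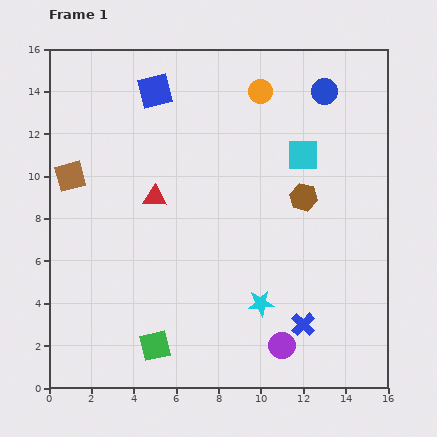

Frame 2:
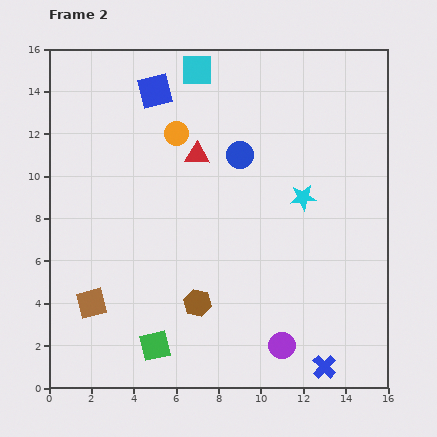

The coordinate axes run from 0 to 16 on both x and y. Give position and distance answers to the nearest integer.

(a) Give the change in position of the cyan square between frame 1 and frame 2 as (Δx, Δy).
(-5, 4)

The cyan square was at (12, 11) in frame 1 and (7, 15) in frame 2.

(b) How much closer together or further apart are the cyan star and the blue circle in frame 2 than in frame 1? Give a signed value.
-6

Distance in frame 1: 10. Distance in frame 2: 4.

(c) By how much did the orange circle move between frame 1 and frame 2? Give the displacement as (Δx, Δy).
(-4, -2)

The orange circle was at (10, 14) in frame 1 and (6, 12) in frame 2.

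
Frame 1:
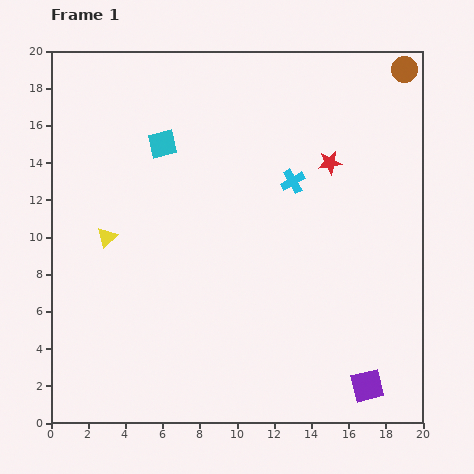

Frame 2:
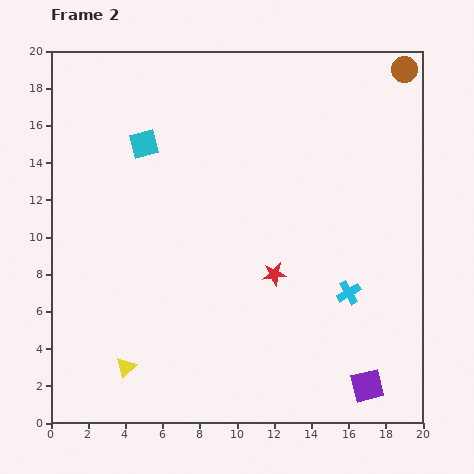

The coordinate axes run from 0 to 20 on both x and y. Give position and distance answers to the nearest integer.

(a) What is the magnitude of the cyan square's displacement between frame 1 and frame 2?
1

The cyan square moved from (6, 15) to (5, 15), a distance of √(1² + 0²) ≈ 1.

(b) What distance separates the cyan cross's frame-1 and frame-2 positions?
7

The cyan cross moved from (13, 13) to (16, 7), a distance of √(3² + 6²) ≈ 7.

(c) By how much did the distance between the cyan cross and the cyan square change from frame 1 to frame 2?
+7

Distance in frame 1: 7. Distance in frame 2: 14.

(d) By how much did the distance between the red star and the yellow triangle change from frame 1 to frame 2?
-4

Distance in frame 1: 13. Distance in frame 2: 9.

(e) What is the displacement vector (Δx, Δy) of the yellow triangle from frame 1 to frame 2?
(1, -7)

The yellow triangle was at (3, 10) in frame 1 and (4, 3) in frame 2.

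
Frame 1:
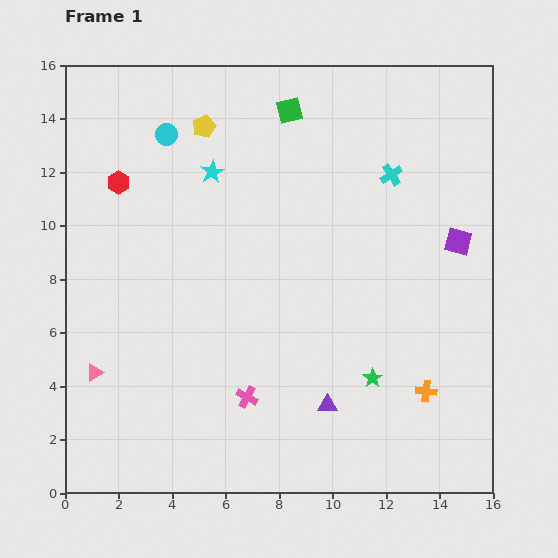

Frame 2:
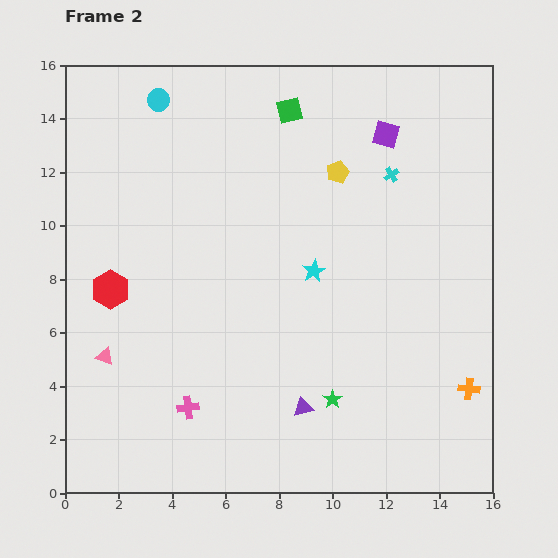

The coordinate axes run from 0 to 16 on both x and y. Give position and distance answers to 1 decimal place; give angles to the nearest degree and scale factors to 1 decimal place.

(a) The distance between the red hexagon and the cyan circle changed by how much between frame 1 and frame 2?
+4.8

Distance in frame 1: 2.5. Distance in frame 2: 7.3.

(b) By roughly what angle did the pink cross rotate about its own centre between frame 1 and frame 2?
35° counter-clockwise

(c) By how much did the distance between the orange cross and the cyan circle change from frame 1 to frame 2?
+2.2

Distance in frame 1: 13.6. Distance in frame 2: 15.8.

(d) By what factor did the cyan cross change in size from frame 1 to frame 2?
0.7×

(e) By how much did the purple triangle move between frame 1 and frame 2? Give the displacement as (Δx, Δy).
(-0.9, -0.1)

The purple triangle was at (9.8, 3.3) in frame 1 and (8.9, 3.2) in frame 2.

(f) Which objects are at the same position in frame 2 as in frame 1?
the cyan cross, the green square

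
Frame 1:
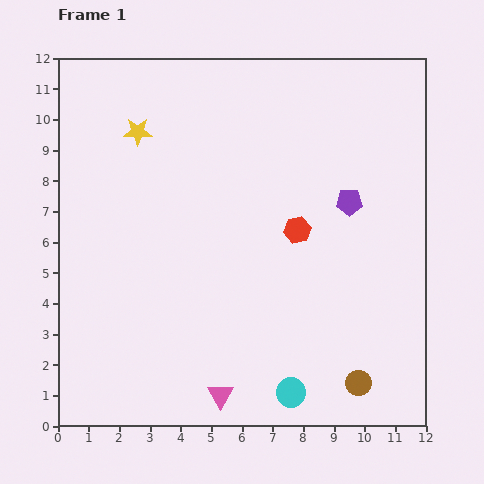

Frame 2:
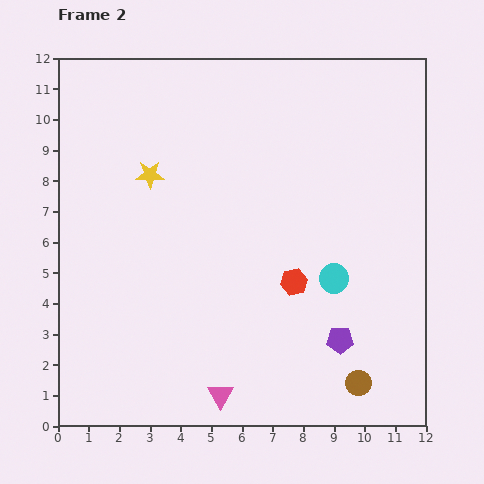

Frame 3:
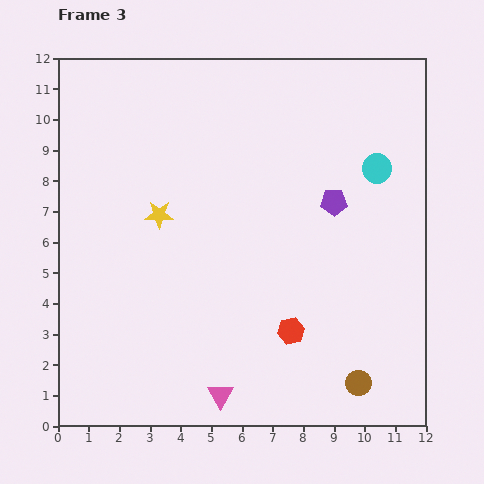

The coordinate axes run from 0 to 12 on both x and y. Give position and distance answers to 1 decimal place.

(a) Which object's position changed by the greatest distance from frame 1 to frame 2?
the purple pentagon

(moved 4.5; next 4.0)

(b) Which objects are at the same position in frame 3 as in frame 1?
the pink triangle, the brown circle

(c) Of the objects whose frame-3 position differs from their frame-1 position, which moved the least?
the purple pentagon

(moved 0.5)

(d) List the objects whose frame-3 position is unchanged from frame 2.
the pink triangle, the brown circle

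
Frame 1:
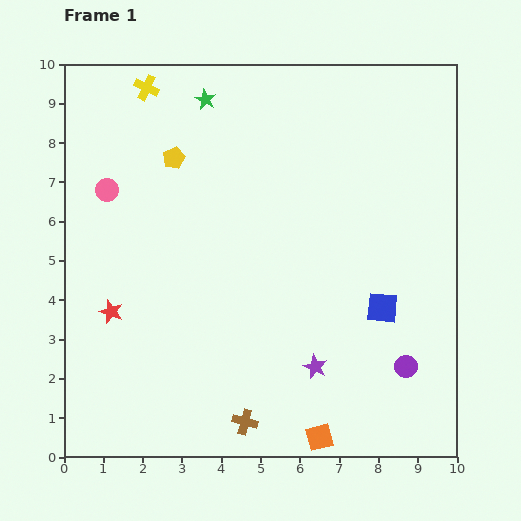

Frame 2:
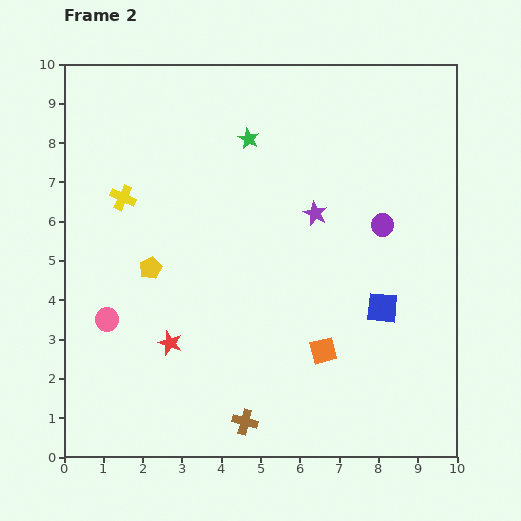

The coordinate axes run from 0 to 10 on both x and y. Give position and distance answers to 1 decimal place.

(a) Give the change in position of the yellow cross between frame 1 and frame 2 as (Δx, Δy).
(-0.6, -2.8)

The yellow cross was at (2.1, 9.4) in frame 1 and (1.5, 6.6) in frame 2.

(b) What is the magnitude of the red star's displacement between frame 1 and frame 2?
1.7

The red star moved from (1.2, 3.7) to (2.7, 2.9), a distance of √(1.5² + 0.8²) ≈ 1.7.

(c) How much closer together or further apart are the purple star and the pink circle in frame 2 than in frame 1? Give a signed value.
-1.1

Distance in frame 1: 7.0. Distance in frame 2: 5.9.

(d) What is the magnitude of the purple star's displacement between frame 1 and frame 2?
3.9

The purple star moved from (6.4, 2.3) to (6.4, 6.2), a distance of √(0.0² + 3.9²) ≈ 3.9.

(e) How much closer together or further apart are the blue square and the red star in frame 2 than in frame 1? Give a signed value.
-1.4

Distance in frame 1: 6.9. Distance in frame 2: 5.5.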